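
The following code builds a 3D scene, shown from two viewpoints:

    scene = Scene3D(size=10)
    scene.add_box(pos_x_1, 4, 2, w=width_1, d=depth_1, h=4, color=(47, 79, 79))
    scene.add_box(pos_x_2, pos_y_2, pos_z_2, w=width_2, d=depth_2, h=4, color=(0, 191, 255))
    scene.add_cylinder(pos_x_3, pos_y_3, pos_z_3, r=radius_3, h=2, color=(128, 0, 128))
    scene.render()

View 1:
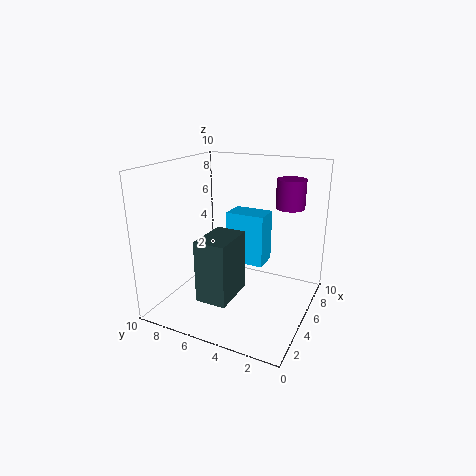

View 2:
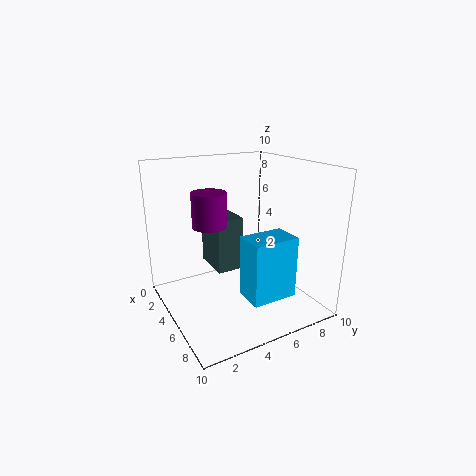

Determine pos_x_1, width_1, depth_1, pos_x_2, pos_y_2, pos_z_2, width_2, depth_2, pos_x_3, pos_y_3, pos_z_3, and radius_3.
pos_x_1 = 1, width_1 = 3, depth_1 = 2, pos_x_2 = 7, pos_y_2 = 4, pos_z_2 = 2, width_2 = 2, depth_2 = 3, pos_x_3 = 7, pos_y_3 = 2, pos_z_3 = 7, radius_3 = 1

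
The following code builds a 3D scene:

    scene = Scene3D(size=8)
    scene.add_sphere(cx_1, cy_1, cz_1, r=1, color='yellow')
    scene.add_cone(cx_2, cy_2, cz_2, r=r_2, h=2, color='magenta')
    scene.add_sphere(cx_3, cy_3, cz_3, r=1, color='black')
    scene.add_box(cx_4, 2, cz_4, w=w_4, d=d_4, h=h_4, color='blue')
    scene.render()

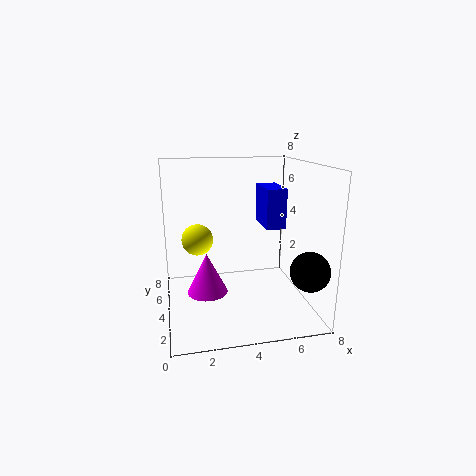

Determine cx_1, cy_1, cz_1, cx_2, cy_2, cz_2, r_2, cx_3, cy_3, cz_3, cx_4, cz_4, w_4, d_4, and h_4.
cx_1 = 2, cy_1 = 7, cz_1 = 3, cx_2 = 2, cy_2 = 2, cz_2 = 2, r_2 = 1, cx_3 = 7, cy_3 = 1, cz_3 = 3, cx_4 = 5, cz_4 = 5, w_4 = 1, d_4 = 2, h_4 = 2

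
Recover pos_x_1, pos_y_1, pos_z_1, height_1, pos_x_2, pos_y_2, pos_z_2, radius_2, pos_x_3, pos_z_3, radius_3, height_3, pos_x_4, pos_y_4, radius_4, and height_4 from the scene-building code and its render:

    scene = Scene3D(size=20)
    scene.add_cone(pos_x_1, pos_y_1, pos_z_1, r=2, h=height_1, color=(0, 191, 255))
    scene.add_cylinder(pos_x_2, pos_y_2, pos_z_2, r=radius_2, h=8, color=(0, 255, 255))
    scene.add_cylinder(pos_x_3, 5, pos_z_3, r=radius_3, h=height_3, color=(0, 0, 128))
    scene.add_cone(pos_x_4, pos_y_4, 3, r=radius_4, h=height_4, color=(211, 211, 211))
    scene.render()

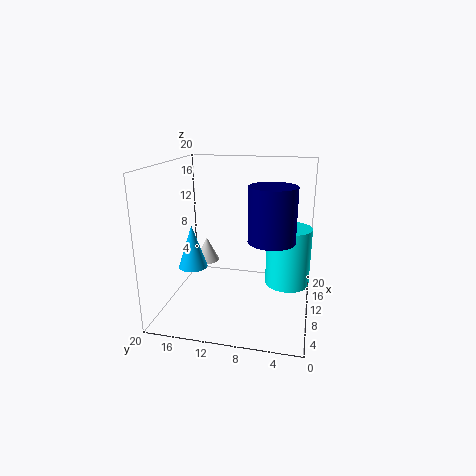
pos_x_1 = 8, pos_y_1 = 16, pos_z_1 = 6, height_1 = 6, pos_x_2 = 10, pos_y_2 = 3, pos_z_2 = 4, radius_2 = 3, pos_x_3 = 7, pos_z_3 = 11, radius_3 = 3, height_3 = 7, pos_x_4 = 17, pos_y_4 = 17, radius_4 = 2, height_4 = 4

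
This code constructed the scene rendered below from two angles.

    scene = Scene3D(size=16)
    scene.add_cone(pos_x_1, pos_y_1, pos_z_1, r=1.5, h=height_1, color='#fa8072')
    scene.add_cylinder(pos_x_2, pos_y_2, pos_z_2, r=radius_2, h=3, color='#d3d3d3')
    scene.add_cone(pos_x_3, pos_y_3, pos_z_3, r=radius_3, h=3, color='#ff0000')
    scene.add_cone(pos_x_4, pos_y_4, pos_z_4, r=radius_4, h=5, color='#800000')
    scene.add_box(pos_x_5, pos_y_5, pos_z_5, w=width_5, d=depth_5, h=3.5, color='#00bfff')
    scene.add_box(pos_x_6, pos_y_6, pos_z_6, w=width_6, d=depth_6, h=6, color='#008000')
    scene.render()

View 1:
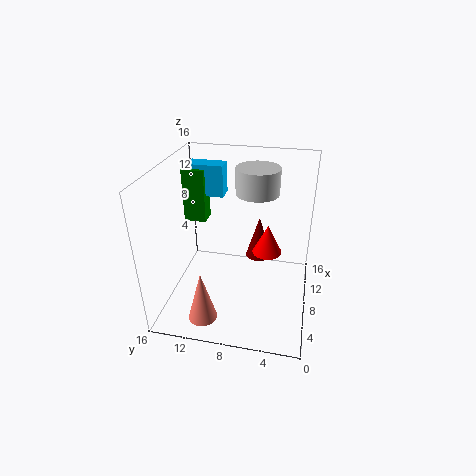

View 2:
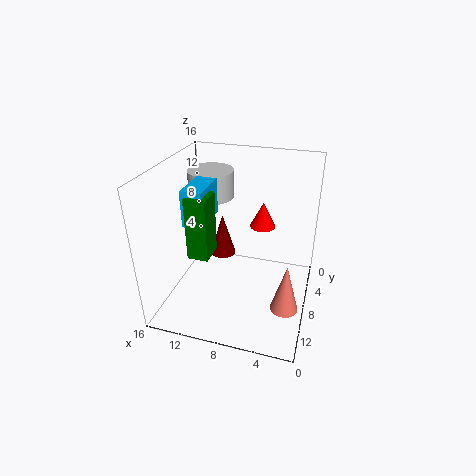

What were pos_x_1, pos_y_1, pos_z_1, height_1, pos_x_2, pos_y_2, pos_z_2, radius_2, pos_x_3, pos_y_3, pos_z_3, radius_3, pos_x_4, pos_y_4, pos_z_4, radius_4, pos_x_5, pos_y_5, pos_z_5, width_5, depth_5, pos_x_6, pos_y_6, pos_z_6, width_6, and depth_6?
pos_x_1 = 2, pos_y_1 = 10.5, pos_z_1 = 1.5, height_1 = 5.5, pos_x_2 = 11.5, pos_y_2 = 6.5, pos_z_2 = 12, radius_2 = 2.5, pos_x_3 = 6, pos_y_3 = 4.5, pos_z_3 = 8, radius_3 = 1.5, pos_x_4 = 10.5, pos_y_4 = 6, pos_z_4 = 4.5, radius_4 = 1.5, pos_x_5 = 9.5, pos_y_5 = 10, pos_z_5 = 12, width_5 = 2, depth_5 = 4, pos_x_6 = 9, pos_y_6 = 12, pos_z_6 = 9, width_6 = 2, depth_6 = 2.5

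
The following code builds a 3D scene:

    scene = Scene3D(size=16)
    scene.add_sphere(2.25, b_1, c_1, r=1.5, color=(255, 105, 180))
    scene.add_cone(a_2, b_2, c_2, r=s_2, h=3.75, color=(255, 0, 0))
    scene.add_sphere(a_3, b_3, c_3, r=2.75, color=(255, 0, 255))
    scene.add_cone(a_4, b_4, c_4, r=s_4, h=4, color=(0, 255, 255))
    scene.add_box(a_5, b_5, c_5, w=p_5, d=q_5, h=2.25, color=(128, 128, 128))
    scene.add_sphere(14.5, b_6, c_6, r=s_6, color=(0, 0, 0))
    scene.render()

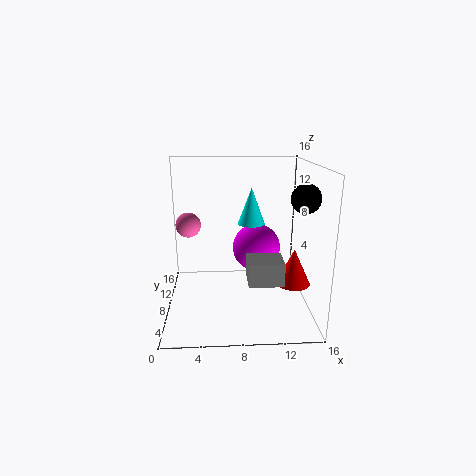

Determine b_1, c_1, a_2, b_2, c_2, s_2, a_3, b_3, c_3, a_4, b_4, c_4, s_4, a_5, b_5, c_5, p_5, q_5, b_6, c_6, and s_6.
b_1 = 11.5; c_1 = 8.5; a_2 = 13.5; b_2 = 4.25; c_2 = 4.25; s_2 = 1.75; a_3 = 10.25; b_3 = 9.5; c_3 = 6.25; a_4 = 9.5; b_4 = 8.5; c_4 = 9.5; s_4 = 1.5; a_5 = 8.5; b_5 = 0.25; c_5 = 6; p_5 = 3.25; q_5 = 2.75; b_6 = 5; c_6 = 13; s_6 = 1.5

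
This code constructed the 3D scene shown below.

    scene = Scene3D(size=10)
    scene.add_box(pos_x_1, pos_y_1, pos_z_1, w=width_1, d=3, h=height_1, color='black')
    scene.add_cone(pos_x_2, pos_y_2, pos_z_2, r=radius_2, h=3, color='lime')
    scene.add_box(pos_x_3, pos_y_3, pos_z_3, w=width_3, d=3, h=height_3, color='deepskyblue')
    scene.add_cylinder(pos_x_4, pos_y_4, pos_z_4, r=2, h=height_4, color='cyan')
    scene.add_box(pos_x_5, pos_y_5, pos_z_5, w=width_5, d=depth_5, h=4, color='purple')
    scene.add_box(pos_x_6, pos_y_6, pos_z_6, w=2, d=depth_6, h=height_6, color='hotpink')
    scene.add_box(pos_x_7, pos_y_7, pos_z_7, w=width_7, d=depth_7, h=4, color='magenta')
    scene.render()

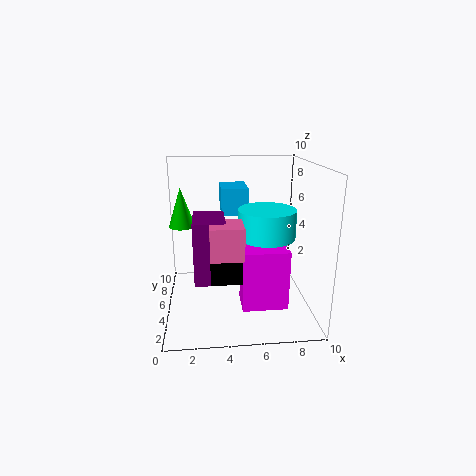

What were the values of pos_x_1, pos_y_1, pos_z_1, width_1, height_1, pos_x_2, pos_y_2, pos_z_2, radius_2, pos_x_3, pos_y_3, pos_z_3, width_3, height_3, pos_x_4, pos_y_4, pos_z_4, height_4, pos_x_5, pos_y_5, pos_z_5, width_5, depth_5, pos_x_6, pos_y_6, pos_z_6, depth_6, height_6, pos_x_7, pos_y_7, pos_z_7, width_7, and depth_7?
pos_x_1 = 3
pos_y_1 = 2
pos_z_1 = 3
width_1 = 2
height_1 = 3
pos_x_2 = 1
pos_y_2 = 8
pos_z_2 = 5
radius_2 = 1
pos_x_3 = 4
pos_y_3 = 7
pos_z_3 = 6
width_3 = 2
height_3 = 2
pos_x_4 = 7
pos_y_4 = 5
pos_z_4 = 5
height_4 = 2
pos_x_5 = 2
pos_y_5 = 2
pos_z_5 = 3
width_5 = 2
depth_5 = 3
pos_x_6 = 3
pos_y_6 = 1
pos_z_6 = 5
depth_6 = 2
height_6 = 2
pos_x_7 = 5
pos_y_7 = 2
pos_z_7 = 1
width_7 = 3
depth_7 = 2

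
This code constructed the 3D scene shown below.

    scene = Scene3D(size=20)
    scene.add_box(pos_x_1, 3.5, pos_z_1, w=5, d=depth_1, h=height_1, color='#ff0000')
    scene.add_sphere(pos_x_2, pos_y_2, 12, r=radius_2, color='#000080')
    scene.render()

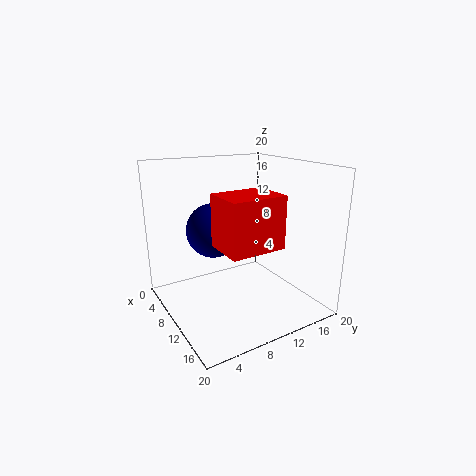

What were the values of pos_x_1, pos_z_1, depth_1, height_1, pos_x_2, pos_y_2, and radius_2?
pos_x_1 = 15; pos_z_1 = 12; depth_1 = 6.5; height_1 = 6; pos_x_2 = 10.5; pos_y_2 = 6; radius_2 = 3.5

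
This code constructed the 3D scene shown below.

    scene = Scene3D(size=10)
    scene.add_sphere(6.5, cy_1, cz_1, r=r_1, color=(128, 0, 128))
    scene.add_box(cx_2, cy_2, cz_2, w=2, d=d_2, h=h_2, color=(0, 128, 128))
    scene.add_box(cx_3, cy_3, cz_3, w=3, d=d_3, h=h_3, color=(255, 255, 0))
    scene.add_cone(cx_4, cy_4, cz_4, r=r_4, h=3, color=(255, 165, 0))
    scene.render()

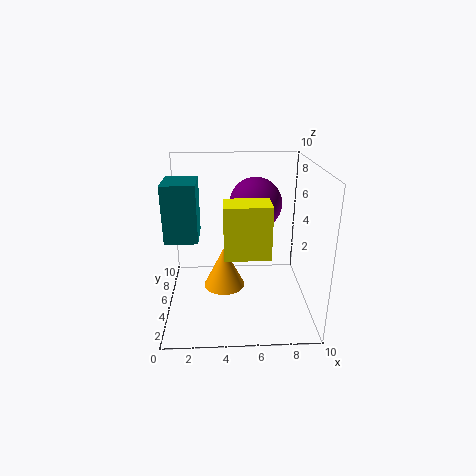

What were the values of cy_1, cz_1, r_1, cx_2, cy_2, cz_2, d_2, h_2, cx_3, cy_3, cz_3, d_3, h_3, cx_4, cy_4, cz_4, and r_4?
cy_1 = 8
cz_1 = 6.5
r_1 = 2
cx_2 = 0.5
cy_2 = 2
cz_2 = 6
d_2 = 2.5
h_2 = 3.5
cx_3 = 4
cy_3 = 2.5
cz_3 = 4.5
d_3 = 2
h_3 = 3.5
cx_4 = 4
cy_4 = 5.5
cz_4 = 1
r_4 = 1.5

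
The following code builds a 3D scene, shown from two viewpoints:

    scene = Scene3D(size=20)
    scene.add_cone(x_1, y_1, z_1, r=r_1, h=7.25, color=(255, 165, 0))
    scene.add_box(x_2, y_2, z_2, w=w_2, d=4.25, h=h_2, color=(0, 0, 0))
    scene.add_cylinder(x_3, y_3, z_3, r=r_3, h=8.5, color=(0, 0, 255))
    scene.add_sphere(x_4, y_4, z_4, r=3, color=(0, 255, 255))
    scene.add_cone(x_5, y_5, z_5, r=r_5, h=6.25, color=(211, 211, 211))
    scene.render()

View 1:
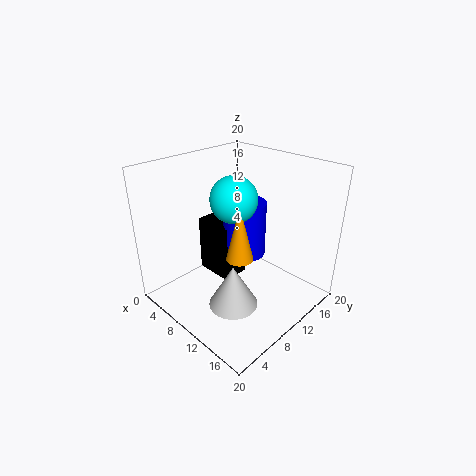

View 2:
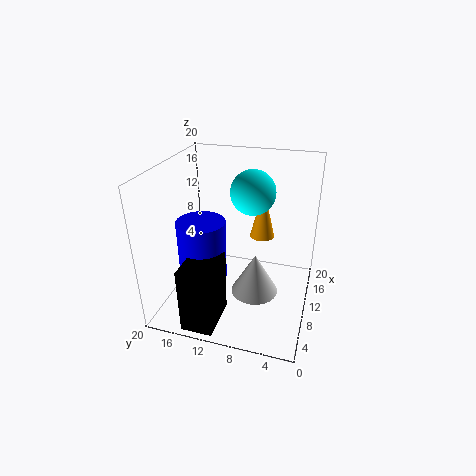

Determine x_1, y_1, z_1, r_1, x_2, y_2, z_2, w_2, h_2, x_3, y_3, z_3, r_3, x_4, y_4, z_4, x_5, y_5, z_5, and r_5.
x_1 = 13, y_1 = 7.25, z_1 = 9.25, r_1 = 1.75, x_2 = 0.5, y_2 = 10.75, z_2 = 0.5, w_2 = 6.25, h_2 = 9, x_3 = 7.25, y_3 = 14.25, z_3 = 4.75, r_3 = 3.25, x_4 = 11, y_4 = 8.25, z_4 = 16.5, x_5 = 11.25, y_5 = 7.75, z_5 = 0.5, r_5 = 3.5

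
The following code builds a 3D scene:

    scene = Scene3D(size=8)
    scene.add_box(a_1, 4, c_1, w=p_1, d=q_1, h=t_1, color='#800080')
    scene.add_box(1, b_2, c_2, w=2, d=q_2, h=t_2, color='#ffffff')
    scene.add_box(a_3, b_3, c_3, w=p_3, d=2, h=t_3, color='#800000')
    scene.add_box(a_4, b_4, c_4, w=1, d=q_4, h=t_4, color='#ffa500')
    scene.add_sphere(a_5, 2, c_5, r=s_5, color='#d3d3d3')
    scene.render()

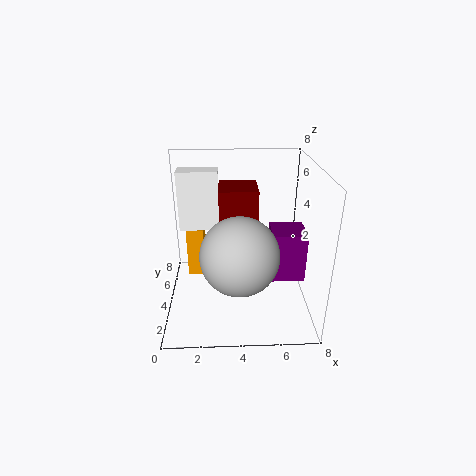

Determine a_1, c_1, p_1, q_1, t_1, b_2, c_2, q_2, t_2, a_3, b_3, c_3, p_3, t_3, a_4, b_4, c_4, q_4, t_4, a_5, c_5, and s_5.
a_1 = 6, c_1 = 1, p_1 = 2, q_1 = 2, t_1 = 3, b_2 = 3, c_2 = 5, q_2 = 1, t_2 = 3, a_3 = 3, b_3 = 3, c_3 = 4, p_3 = 2, t_3 = 3, a_4 = 1, b_4 = 5, c_4 = 1, q_4 = 2, t_4 = 3, a_5 = 4, c_5 = 4, s_5 = 2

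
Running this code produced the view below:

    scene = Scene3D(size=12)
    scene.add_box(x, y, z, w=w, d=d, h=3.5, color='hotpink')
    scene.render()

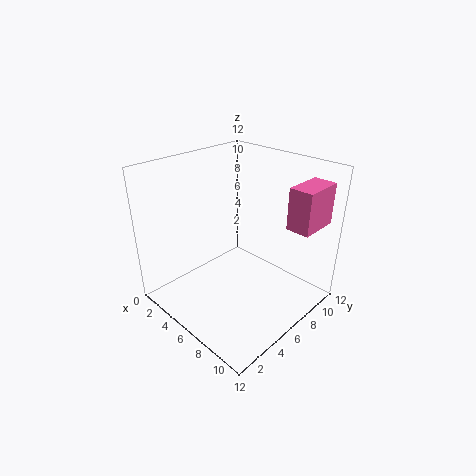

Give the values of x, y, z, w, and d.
x = 9, y = 8.5, z = 7, w = 2, d = 3.5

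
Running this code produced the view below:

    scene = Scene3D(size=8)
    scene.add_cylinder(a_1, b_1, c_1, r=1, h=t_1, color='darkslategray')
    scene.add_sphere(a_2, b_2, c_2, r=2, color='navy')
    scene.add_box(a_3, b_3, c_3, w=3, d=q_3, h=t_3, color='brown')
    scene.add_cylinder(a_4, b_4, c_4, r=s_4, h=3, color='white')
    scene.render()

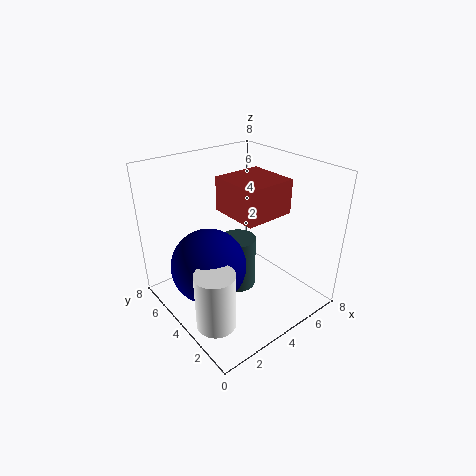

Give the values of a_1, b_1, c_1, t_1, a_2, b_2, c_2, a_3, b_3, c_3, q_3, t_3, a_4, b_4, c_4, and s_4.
a_1 = 4
b_1 = 4
c_1 = 1
t_1 = 3
a_2 = 2
b_2 = 4
c_2 = 3
a_3 = 4
b_3 = 3
c_3 = 5
q_3 = 3
t_3 = 2
a_4 = 1
b_4 = 2
c_4 = 1
s_4 = 1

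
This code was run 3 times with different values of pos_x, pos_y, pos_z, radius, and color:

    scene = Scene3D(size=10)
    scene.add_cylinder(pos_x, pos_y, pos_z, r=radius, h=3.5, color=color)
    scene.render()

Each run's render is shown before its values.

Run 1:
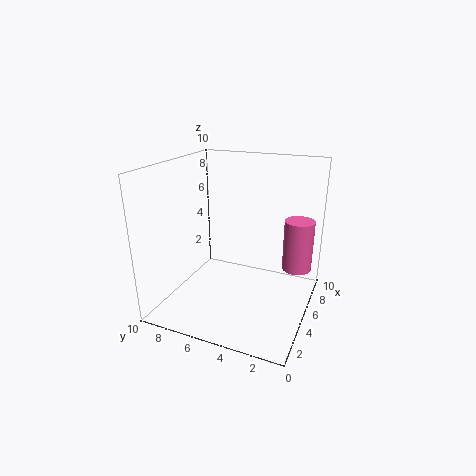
pos_x = 6, pos_y = 1, pos_z = 3, radius = 1, color = 'hotpink'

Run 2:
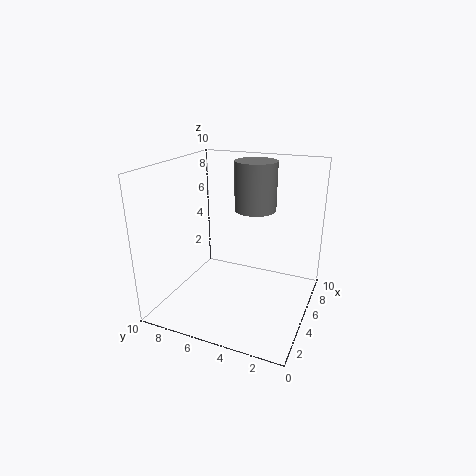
pos_x = 7, pos_y = 4.5, pos_z = 6.5, radius = 1.5, color = 'gray'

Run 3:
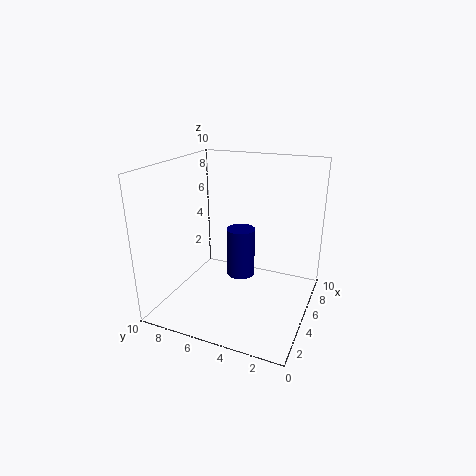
pos_x = 5.5, pos_y = 5, pos_z = 2, radius = 1, color = 'navy'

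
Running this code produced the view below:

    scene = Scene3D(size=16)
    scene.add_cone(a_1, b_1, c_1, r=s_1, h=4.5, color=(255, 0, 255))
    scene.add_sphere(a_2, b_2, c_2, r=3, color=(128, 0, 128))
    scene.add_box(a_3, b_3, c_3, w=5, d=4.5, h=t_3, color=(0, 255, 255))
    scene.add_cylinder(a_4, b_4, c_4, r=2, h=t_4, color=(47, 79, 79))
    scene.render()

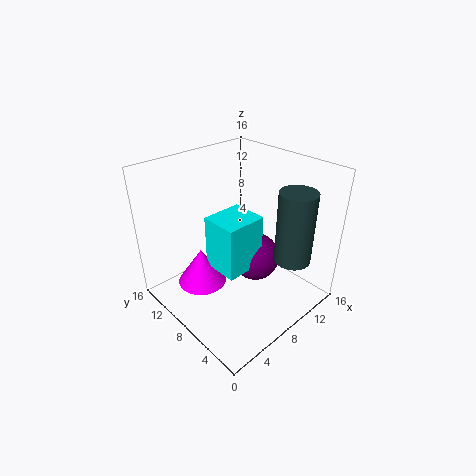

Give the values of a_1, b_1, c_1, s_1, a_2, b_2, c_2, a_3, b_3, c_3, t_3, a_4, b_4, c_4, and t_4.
a_1 = 6; b_1 = 12.5; c_1 = 0.5; s_1 = 3; a_2 = 12; b_2 = 9; c_2 = 3; a_3 = 6.5; b_3 = 7.5; c_3 = 3; t_3 = 6.5; a_4 = 11.5; b_4 = 3; c_4 = 6; t_4 = 8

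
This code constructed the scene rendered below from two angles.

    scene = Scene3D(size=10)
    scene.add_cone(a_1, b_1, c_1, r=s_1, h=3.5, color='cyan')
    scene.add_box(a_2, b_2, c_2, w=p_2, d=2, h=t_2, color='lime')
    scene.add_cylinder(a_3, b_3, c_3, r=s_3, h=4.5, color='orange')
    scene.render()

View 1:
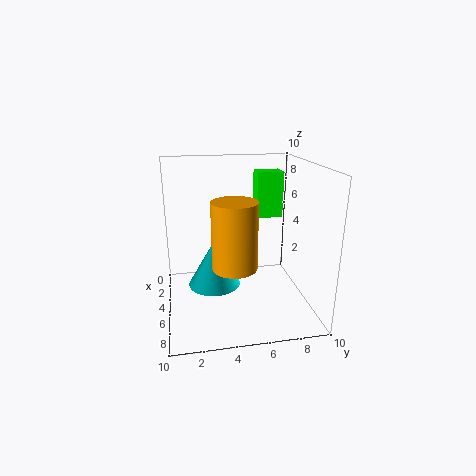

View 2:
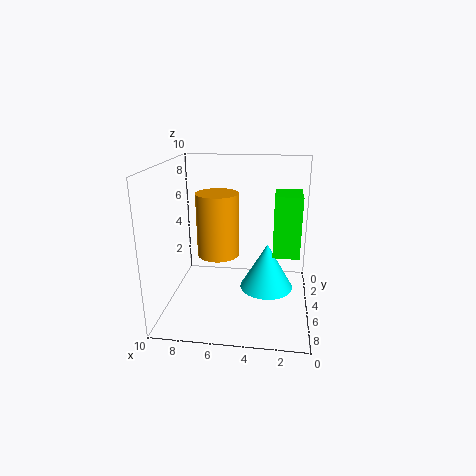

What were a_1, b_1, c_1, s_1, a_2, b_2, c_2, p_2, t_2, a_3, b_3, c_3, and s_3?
a_1 = 3; b_1 = 3.5; c_1 = 0.5; s_1 = 2; a_2 = 1; b_2 = 7; c_2 = 5.5; p_2 = 1.5; t_2 = 3.5; a_3 = 6.5; b_3 = 4.5; c_3 = 3.5; s_3 = 1.5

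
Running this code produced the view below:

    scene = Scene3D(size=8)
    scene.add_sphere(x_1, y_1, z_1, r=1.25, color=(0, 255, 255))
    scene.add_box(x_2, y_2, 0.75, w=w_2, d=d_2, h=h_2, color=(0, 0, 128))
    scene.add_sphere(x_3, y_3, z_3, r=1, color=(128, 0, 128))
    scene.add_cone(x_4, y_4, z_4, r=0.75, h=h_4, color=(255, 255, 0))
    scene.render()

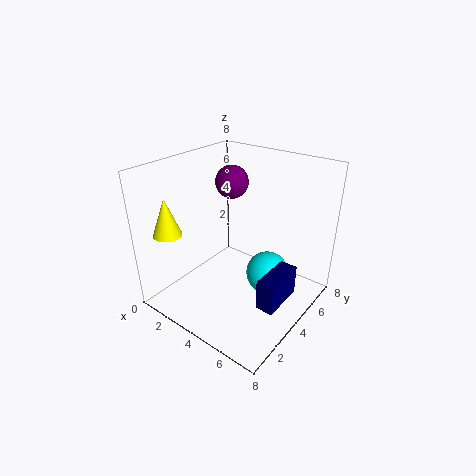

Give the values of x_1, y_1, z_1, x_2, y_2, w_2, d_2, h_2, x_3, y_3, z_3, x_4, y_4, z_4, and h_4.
x_1 = 5.25, y_1 = 5.25, z_1 = 1.5, x_2 = 6, y_2 = 3, w_2 = 1, d_2 = 2.5, h_2 = 1.75, x_3 = 2, y_3 = 6, z_3 = 6.25, x_4 = 1.75, y_4 = 1, z_4 = 4.75, h_4 = 2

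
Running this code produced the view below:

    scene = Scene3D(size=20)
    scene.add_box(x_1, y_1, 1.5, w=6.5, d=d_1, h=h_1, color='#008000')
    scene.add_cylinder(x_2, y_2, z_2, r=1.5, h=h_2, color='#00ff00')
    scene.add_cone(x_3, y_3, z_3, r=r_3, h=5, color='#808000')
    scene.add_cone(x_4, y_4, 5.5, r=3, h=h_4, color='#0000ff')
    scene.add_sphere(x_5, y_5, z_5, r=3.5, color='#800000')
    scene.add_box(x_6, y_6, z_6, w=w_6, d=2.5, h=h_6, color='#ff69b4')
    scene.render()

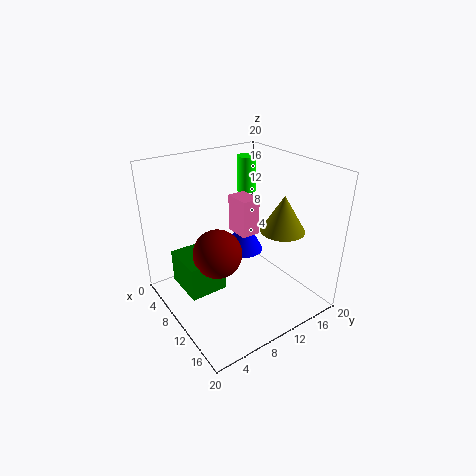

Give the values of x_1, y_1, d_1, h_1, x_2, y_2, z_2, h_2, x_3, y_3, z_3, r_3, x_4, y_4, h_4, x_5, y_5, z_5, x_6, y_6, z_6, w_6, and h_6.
x_1 = 2.5
y_1 = 3
d_1 = 5.5
h_1 = 5
x_2 = 3
y_2 = 16.5
z_2 = 13.5
h_2 = 5.5
x_3 = 14
y_3 = 14.5
z_3 = 11.5
r_3 = 3
x_4 = 6.5
y_4 = 13.5
h_4 = 5.5
x_5 = 8.5
y_5 = 7.5
z_5 = 7.5
x_6 = 8.5
y_6 = 9.5
z_6 = 11
w_6 = 3.5
h_6 = 5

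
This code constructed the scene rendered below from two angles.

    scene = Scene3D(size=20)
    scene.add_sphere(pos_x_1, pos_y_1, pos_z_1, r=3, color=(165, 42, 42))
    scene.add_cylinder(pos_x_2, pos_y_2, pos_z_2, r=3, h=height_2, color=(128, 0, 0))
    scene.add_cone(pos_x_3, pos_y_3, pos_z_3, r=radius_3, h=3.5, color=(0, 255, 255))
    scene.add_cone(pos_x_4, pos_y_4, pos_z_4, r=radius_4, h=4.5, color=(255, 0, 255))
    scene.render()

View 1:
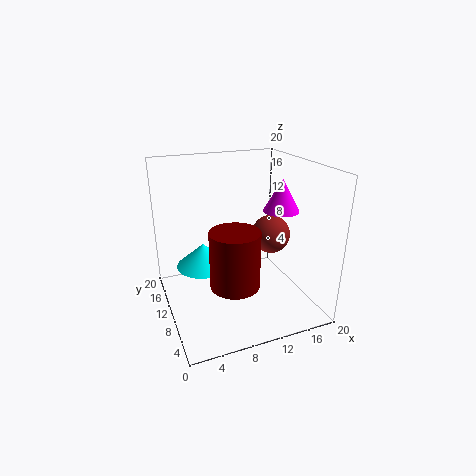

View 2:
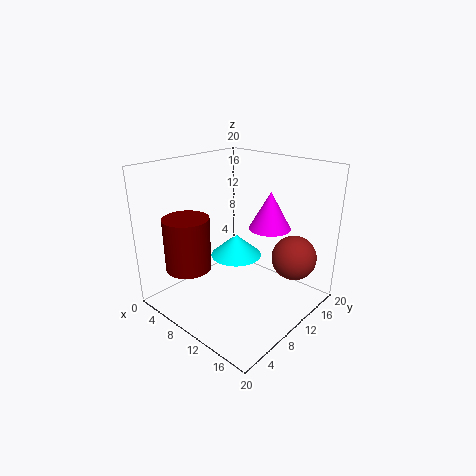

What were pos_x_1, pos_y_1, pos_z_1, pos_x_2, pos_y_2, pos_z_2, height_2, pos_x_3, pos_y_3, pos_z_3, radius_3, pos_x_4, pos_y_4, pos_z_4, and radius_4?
pos_x_1 = 17, pos_y_1 = 13.5, pos_z_1 = 8, pos_x_2 = 7, pos_y_2 = 3.5, pos_z_2 = 7, height_2 = 7, pos_x_3 = 6, pos_y_3 = 14, pos_z_3 = 4.5, radius_3 = 4, pos_x_4 = 16, pos_y_4 = 9, pos_z_4 = 13.5, radius_4 = 2.5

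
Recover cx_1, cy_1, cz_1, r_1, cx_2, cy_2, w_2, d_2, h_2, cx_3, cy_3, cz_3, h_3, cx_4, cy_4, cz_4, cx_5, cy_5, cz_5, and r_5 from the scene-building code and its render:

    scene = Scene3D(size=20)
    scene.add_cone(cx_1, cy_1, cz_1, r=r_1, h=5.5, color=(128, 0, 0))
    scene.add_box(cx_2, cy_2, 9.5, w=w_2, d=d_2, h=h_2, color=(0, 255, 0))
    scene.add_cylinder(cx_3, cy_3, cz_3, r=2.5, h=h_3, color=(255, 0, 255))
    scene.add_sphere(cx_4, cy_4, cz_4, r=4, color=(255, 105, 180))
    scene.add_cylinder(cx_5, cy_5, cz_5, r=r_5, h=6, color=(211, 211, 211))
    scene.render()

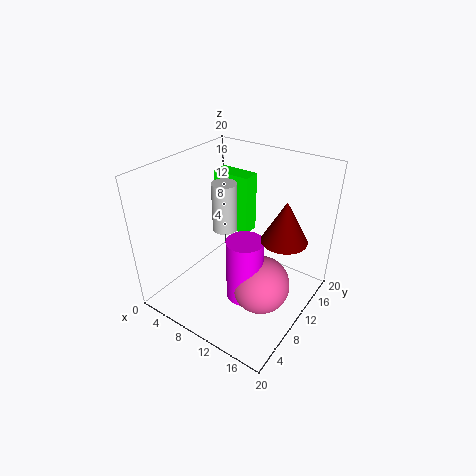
cx_1 = 16.5, cy_1 = 11, cz_1 = 11.5, r_1 = 3, cx_2 = 4.5, cy_2 = 12, w_2 = 5.5, d_2 = 2.5, h_2 = 8.5, cx_3 = 12.5, cy_3 = 8, cz_3 = 2.5, h_3 = 9, cx_4 = 14.5, cy_4 = 9, cz_4 = 4.5, cx_5 = 10.5, cy_5 = 6.5, cz_5 = 13.5, r_5 = 1.5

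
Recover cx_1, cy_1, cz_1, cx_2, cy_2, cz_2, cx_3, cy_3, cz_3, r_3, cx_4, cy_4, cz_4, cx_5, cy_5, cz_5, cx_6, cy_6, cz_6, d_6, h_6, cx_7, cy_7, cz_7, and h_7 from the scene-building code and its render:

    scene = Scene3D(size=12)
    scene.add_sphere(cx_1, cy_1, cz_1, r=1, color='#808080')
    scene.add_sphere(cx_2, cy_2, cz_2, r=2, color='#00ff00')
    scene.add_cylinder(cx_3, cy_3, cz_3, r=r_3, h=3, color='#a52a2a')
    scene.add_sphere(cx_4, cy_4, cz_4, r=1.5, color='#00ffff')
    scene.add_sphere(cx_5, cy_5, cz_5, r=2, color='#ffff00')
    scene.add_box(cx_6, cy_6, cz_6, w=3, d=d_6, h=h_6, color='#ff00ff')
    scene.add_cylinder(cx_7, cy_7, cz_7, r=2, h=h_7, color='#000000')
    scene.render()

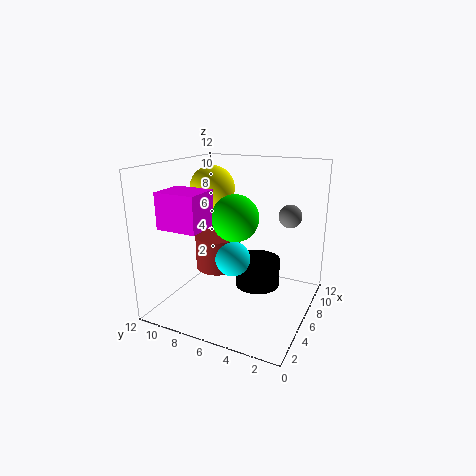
cx_1 = 9, cy_1 = 2.5, cz_1 = 7.5, cx_2 = 6.5, cy_2 = 6.5, cz_2 = 7.5, cx_3 = 7, cy_3 = 8.5, cz_3 = 2.5, r_3 = 2, cx_4 = 6, cy_4 = 6.5, cz_4 = 4, cx_5 = 8, cy_5 = 9.5, cz_5 = 9.5, cx_6 = 2.5, cy_6 = 8, cz_6 = 7, d_6 = 3.5, h_6 = 3, cx_7 = 8, cy_7 = 5, cz_7 = 1, h_7 = 2.5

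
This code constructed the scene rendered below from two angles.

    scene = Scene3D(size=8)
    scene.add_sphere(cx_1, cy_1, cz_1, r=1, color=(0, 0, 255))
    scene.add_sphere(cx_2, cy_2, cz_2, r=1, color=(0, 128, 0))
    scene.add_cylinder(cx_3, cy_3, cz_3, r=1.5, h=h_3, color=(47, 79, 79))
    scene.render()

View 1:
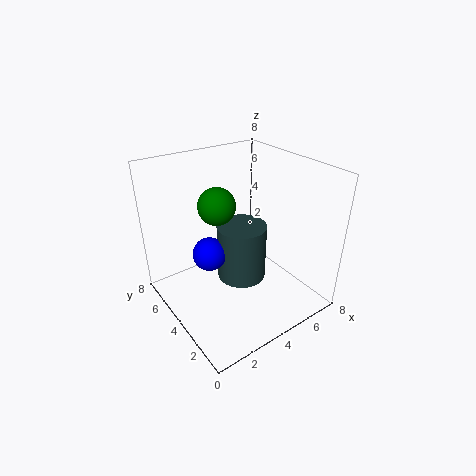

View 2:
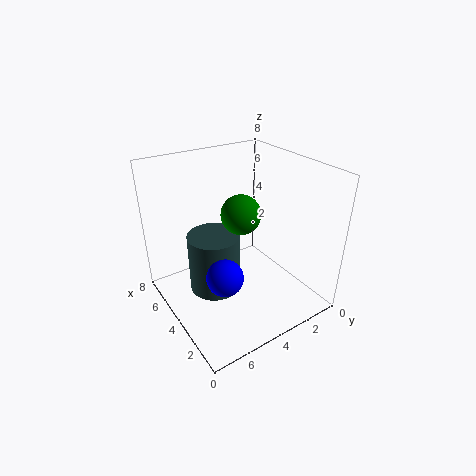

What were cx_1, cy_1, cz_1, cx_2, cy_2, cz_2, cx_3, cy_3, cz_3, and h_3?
cx_1 = 3
cy_1 = 5.5
cz_1 = 2.5
cx_2 = 3
cy_2 = 4.5
cz_2 = 6
cx_3 = 5
cy_3 = 5
cz_3 = 0.5
h_3 = 3.5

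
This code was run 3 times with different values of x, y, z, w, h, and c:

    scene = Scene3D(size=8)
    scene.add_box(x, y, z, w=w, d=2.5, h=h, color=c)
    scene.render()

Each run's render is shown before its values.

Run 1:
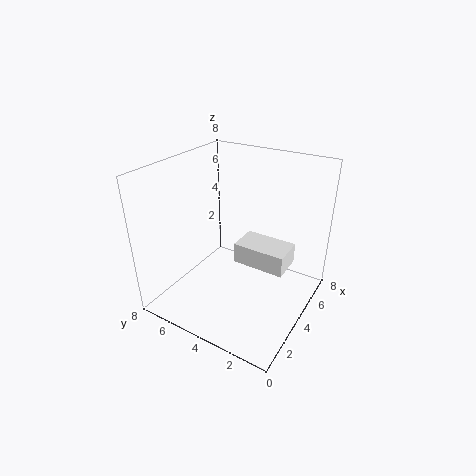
x = 2, y = 0.5, z = 4, w = 1.5, h = 1, c = 'white'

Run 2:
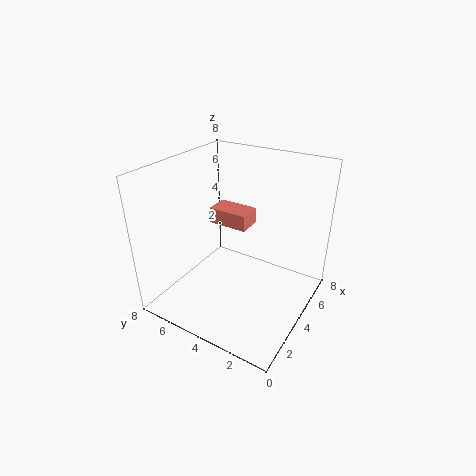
x = 5.5, y = 4.5, z = 3.5, w = 1.5, h = 1, c = 'salmon'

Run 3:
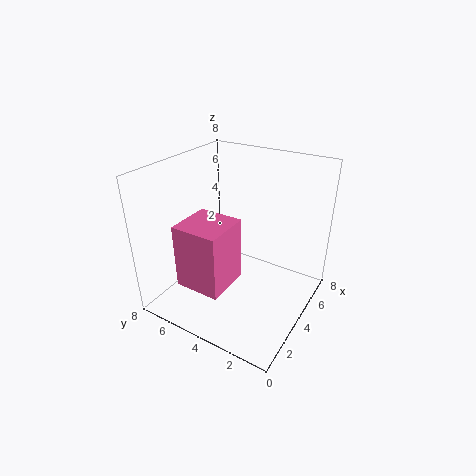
x = 1, y = 3.5, z = 2, w = 2.5, h = 3.5, c = 'hotpink'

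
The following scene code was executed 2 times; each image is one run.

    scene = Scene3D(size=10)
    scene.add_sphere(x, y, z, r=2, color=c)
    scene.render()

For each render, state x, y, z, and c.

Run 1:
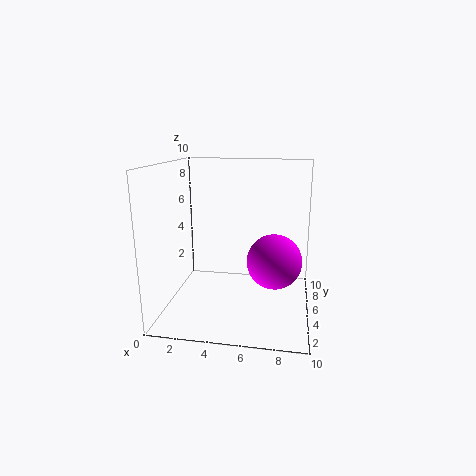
x = 7.5; y = 6; z = 3; c = 'magenta'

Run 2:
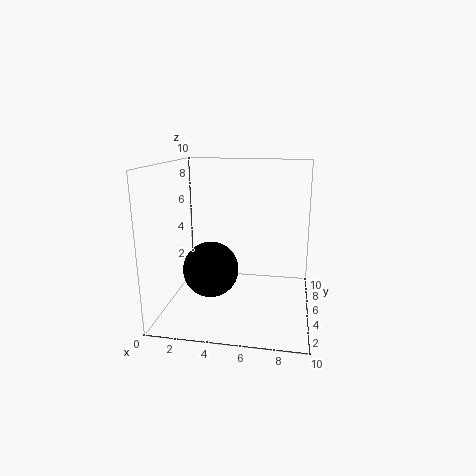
x = 3; y = 5; z = 2.5; c = 'black'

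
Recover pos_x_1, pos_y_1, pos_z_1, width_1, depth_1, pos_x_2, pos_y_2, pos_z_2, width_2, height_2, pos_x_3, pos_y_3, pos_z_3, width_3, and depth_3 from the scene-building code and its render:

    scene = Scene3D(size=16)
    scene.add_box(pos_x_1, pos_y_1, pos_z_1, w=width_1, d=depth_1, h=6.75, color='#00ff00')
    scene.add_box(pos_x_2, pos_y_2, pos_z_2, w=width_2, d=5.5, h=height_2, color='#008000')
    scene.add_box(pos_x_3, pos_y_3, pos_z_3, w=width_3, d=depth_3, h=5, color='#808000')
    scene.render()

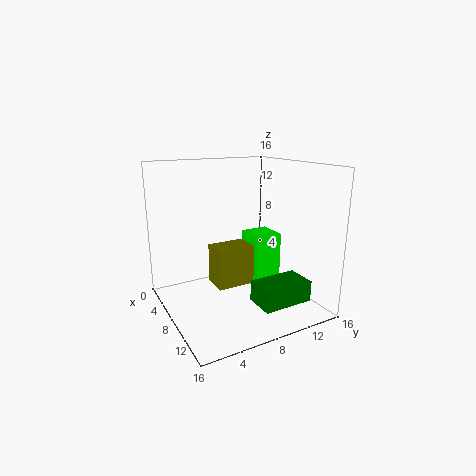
pos_x_1 = 2.75; pos_y_1 = 11.5; pos_z_1 = 0.25; width_1 = 3.75; depth_1 = 3.5; pos_x_2 = 11.25; pos_y_2 = 7.75; pos_z_2 = 2; width_2 = 3.25; height_2 = 2.25; pos_x_3 = 2.5; pos_y_3 = 6.75; pos_z_3 = 0.75; width_3 = 3.25; depth_3 = 5.5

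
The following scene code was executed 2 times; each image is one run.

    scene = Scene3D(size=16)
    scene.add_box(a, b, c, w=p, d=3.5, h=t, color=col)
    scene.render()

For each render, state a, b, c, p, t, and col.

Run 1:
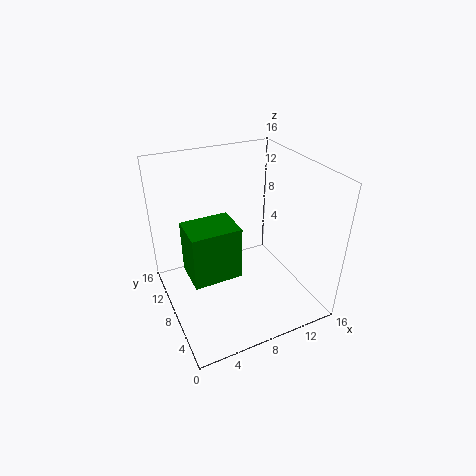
a = 1; b = 2; c = 8; p = 4.5; t = 5; col = 'green'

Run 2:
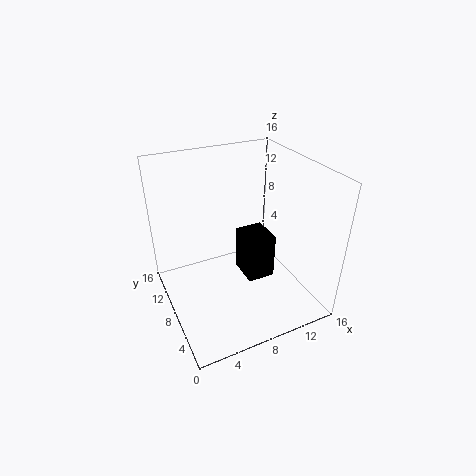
a = 8; b = 5; c = 4; p = 3; t = 5; col = 'black'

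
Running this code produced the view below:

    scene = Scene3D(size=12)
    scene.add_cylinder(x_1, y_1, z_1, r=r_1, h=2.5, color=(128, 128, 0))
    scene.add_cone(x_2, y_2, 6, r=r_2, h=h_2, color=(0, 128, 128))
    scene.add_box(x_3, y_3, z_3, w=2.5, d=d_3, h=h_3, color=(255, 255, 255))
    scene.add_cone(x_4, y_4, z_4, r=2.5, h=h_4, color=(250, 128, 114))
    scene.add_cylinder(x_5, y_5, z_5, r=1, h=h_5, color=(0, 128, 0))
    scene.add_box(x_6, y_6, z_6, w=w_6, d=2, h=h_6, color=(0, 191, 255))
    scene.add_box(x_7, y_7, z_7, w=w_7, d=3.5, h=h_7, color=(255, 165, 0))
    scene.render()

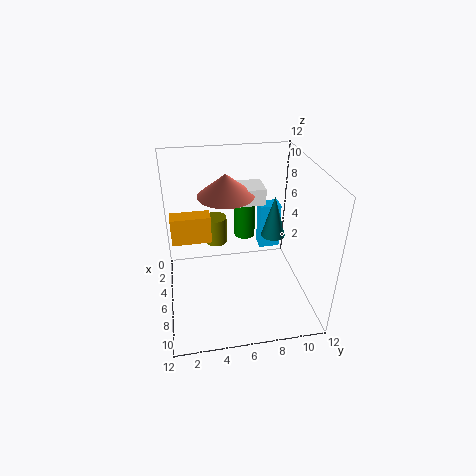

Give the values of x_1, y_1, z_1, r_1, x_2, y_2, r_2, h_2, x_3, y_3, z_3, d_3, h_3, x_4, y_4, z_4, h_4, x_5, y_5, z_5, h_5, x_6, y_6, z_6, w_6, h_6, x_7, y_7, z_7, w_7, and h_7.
x_1 = 3; y_1 = 4.5; z_1 = 4; r_1 = 1; x_2 = 6; y_2 = 9; r_2 = 1; h_2 = 3.5; x_3 = 1; y_3 = 5; z_3 = 7.5; d_3 = 4; h_3 = 1.5; x_4 = 3; y_4 = 5.5; z_4 = 8.5; h_4 = 2; x_5 = 1.5; y_5 = 7.5; z_5 = 3.5; h_5 = 3.5; x_6 = 0.5; y_6 = 9; z_6 = 2; w_6 = 1.5; h_6 = 4.5; x_7 = 2.5; y_7 = 0.5; z_7 = 4.5; w_7 = 1.5; h_7 = 2.5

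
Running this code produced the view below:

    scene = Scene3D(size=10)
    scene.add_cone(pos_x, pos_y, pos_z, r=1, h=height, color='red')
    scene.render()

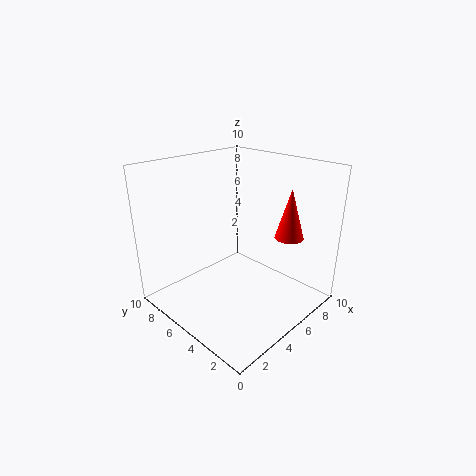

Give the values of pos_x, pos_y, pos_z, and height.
pos_x = 7.5, pos_y = 2.5, pos_z = 5, height = 3.5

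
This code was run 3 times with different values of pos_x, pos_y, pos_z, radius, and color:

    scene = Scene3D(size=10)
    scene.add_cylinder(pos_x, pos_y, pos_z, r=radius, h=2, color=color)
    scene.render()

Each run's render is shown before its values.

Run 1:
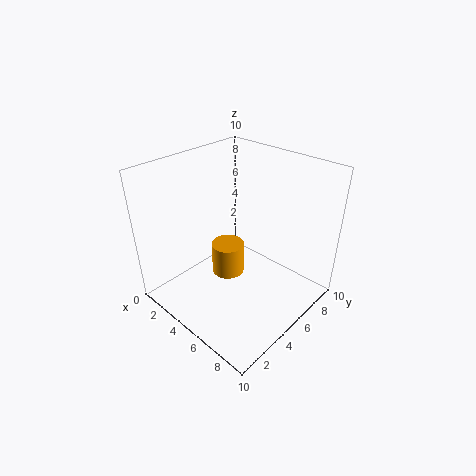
pos_x = 6
pos_y = 3
pos_z = 4
radius = 1
color = 'orange'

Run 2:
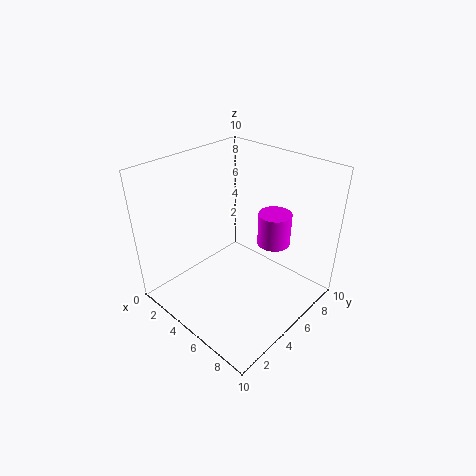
pos_x = 8
pos_y = 5
pos_z = 6
radius = 1
color = 'magenta'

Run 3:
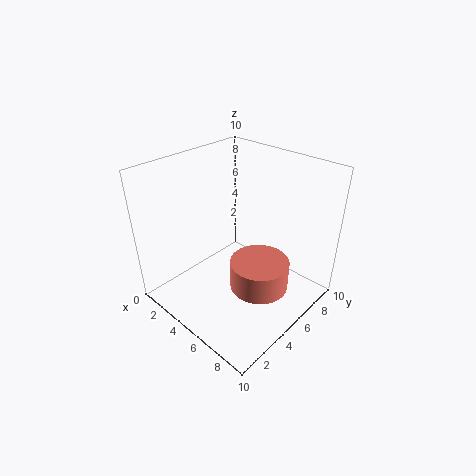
pos_x = 7
pos_y = 5
pos_z = 2
radius = 2
color = 'salmon'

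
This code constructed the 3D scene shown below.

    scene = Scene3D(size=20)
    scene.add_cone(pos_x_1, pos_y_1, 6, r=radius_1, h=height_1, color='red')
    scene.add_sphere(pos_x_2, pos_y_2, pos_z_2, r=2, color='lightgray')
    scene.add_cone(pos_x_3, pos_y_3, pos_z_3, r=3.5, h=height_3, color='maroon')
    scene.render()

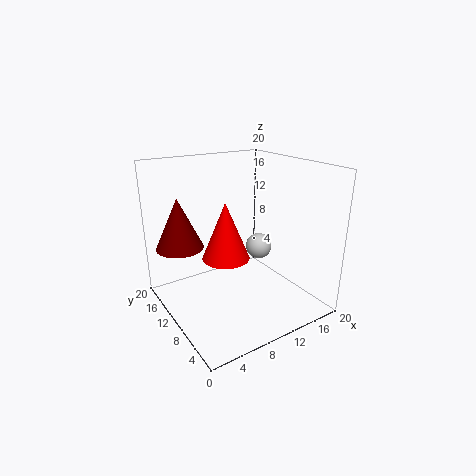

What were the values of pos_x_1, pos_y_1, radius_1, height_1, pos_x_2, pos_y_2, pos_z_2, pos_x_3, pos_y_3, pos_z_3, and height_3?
pos_x_1 = 9.5, pos_y_1 = 12.5, radius_1 = 3.5, height_1 = 8.5, pos_x_2 = 15.5, pos_y_2 = 12.5, pos_z_2 = 6.5, pos_x_3 = 4, pos_y_3 = 16.5, pos_z_3 = 7.5, height_3 = 7.5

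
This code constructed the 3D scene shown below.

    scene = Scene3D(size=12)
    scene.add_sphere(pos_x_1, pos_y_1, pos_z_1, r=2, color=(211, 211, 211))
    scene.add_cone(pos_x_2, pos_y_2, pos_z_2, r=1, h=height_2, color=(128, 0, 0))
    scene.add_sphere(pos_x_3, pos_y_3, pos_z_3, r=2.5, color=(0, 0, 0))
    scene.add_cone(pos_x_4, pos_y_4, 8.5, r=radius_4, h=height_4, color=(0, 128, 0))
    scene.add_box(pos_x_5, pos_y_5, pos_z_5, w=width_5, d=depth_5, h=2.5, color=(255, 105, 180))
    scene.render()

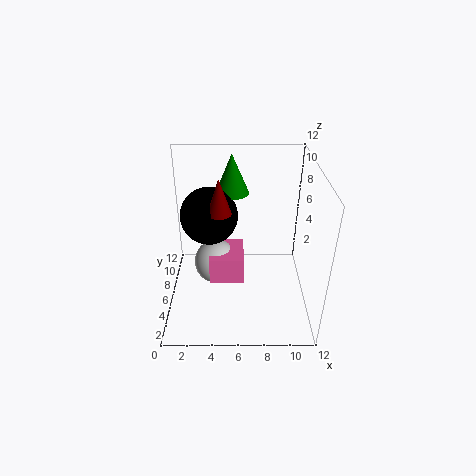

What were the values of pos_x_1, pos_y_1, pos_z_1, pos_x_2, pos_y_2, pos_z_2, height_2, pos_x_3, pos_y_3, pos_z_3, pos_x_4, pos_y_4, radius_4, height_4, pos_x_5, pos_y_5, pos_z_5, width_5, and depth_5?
pos_x_1 = 4; pos_y_1 = 7.5; pos_z_1 = 2.5; pos_x_2 = 4.5; pos_y_2 = 6.5; pos_z_2 = 8; height_2 = 3; pos_x_3 = 3.5; pos_y_3 = 8; pos_z_3 = 7; pos_x_4 = 5.5; pos_y_4 = 9.5; radius_4 = 1.5; height_4 = 3.5; pos_x_5 = 3.5; pos_y_5 = 5.5; pos_z_5 = 1.5; width_5 = 3; depth_5 = 3.5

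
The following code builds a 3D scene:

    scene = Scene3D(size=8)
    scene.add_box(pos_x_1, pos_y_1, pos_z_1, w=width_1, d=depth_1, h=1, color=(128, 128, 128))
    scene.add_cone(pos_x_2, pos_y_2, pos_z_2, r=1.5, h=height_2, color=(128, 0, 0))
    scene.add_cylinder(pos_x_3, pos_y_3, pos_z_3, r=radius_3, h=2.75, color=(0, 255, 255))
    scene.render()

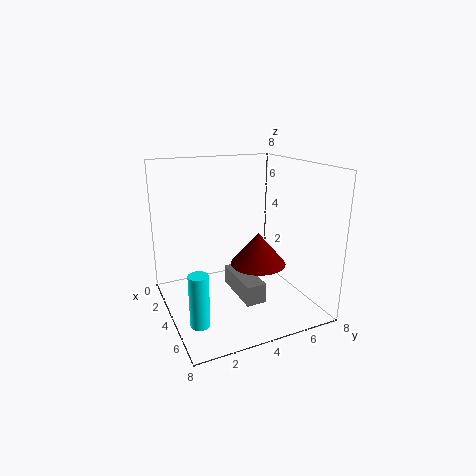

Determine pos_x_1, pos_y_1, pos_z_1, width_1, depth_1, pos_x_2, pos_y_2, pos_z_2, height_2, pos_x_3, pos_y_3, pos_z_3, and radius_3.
pos_x_1 = 4.5
pos_y_1 = 3
pos_z_1 = 1.75
width_1 = 2.75
depth_1 = 1
pos_x_2 = 5
pos_y_2 = 4.75
pos_z_2 = 2.75
height_2 = 1.75
pos_x_3 = 6
pos_y_3 = 1
pos_z_3 = 0.5
radius_3 = 0.5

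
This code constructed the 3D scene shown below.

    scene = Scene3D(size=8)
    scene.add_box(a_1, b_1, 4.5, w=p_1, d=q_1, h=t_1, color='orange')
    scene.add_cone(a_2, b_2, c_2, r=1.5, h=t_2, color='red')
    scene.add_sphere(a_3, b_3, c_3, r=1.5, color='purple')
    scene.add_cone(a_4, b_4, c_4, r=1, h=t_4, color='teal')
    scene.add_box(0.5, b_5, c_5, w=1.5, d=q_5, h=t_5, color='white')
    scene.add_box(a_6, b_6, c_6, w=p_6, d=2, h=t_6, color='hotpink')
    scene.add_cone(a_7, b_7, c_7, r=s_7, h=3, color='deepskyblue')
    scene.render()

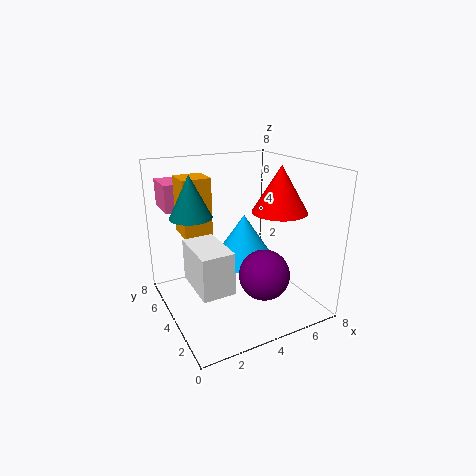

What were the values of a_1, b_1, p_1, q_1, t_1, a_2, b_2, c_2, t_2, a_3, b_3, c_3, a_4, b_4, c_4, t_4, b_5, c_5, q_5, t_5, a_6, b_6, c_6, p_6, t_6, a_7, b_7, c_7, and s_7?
a_1 = 1; b_1 = 4; p_1 = 1.5; q_1 = 1.5; t_1 = 3; a_2 = 6; b_2 = 3; c_2 = 5.5; t_2 = 2.5; a_3 = 5.5; b_3 = 3.5; c_3 = 1.5; a_4 = 1; b_4 = 3; c_4 = 6; t_4 = 2; b_5 = 0.5; c_5 = 3; q_5 = 2.5; t_5 = 2; a_6 = 0.5; b_6 = 5.5; c_6 = 5.5; p_6 = 1; t_6 = 1.5; a_7 = 5.5; b_7 = 6; c_7 = 1.5; s_7 = 2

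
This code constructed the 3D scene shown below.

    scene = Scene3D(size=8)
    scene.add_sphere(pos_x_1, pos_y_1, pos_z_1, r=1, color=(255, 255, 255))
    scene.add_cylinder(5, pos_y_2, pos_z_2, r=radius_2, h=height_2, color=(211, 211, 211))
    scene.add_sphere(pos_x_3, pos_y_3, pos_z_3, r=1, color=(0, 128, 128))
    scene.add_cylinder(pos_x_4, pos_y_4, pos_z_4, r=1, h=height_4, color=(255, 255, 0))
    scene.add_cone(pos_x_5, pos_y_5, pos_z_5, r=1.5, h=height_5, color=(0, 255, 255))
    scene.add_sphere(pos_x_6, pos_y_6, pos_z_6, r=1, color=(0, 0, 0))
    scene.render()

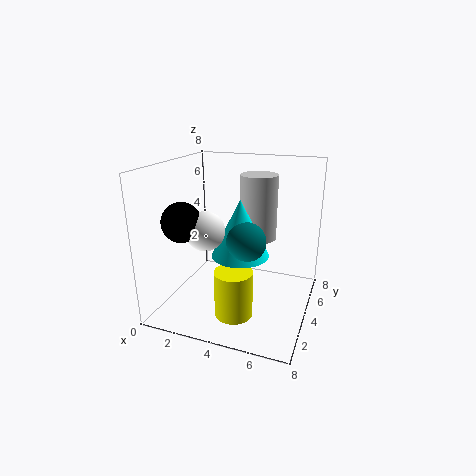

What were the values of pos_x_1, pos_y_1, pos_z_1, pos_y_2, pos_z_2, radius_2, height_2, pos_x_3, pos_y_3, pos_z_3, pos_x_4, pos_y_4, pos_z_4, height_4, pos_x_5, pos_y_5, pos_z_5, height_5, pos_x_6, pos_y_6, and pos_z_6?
pos_x_1 = 3
pos_y_1 = 2
pos_z_1 = 5
pos_y_2 = 4.5
pos_z_2 = 4
radius_2 = 1
height_2 = 3.5
pos_x_3 = 5
pos_y_3 = 2.5
pos_z_3 = 4.5
pos_x_4 = 4.5
pos_y_4 = 2
pos_z_4 = 0.5
height_4 = 2.5
pos_x_5 = 4.5
pos_y_5 = 3
pos_z_5 = 3.5
height_5 = 3
pos_x_6 = 2
pos_y_6 = 1.5
pos_z_6 = 5.5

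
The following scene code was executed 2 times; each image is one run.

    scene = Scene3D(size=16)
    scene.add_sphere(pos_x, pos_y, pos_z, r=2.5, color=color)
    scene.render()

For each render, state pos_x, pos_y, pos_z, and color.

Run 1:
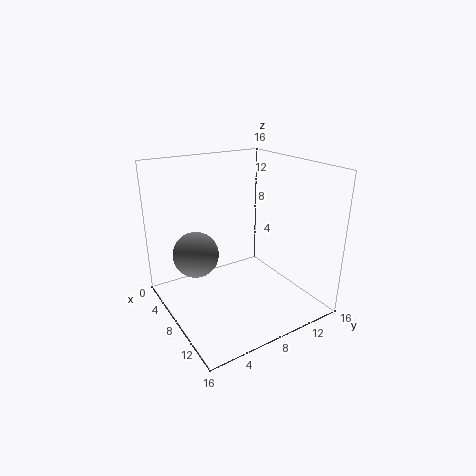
pos_x = 6.5; pos_y = 3.5; pos_z = 6.5; color = 'gray'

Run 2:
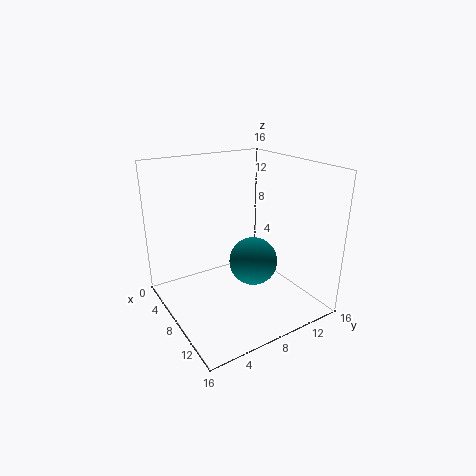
pos_x = 11; pos_y = 8; pos_z = 6.5; color = 'teal'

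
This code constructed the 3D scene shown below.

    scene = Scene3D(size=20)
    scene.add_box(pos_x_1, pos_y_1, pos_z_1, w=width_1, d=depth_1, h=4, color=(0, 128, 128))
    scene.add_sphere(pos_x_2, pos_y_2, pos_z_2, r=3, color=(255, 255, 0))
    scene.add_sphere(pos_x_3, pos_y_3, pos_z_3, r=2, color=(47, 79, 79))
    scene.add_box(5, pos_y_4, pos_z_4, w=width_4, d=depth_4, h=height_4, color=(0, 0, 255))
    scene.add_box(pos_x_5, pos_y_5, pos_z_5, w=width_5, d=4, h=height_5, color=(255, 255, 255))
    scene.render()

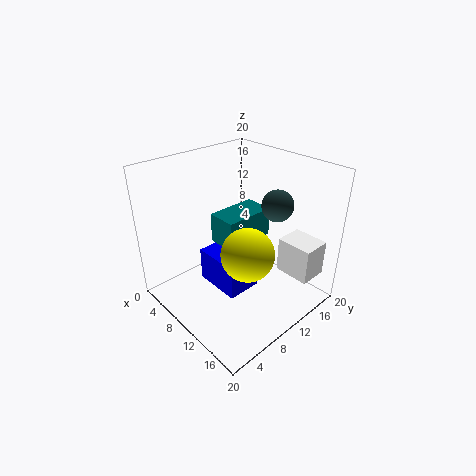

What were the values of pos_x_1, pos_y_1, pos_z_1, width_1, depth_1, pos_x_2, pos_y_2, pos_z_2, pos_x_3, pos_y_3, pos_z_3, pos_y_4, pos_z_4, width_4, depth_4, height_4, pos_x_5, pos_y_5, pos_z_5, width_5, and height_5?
pos_x_1 = 8, pos_y_1 = 7, pos_z_1 = 10, width_1 = 4, depth_1 = 7, pos_x_2 = 17, pos_y_2 = 5, pos_z_2 = 13, pos_x_3 = 15, pos_y_3 = 12, pos_z_3 = 16, pos_y_4 = 7, pos_z_4 = 2, width_4 = 7, depth_4 = 5, height_4 = 5, pos_x_5 = 14, pos_y_5 = 14, pos_z_5 = 5, width_5 = 5, height_5 = 5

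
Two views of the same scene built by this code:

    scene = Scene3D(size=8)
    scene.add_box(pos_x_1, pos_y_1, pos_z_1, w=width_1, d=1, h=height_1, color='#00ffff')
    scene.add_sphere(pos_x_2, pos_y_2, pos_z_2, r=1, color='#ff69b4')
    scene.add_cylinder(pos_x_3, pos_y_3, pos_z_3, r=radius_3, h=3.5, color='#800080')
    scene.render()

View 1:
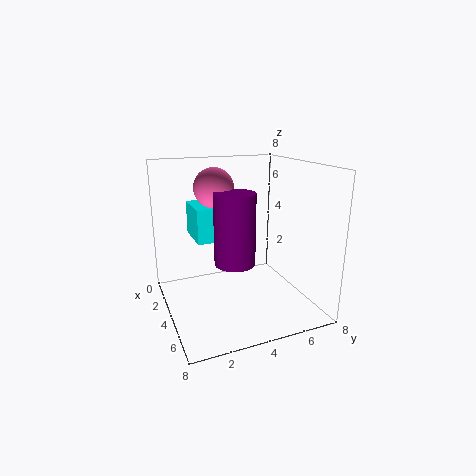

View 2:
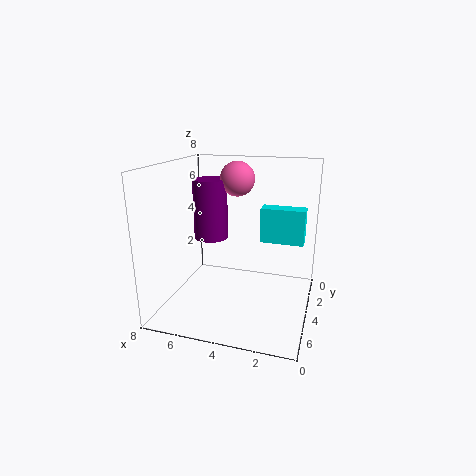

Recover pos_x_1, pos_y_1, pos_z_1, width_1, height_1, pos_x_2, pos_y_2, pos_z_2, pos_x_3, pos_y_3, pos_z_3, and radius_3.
pos_x_1 = 0.5
pos_y_1 = 2
pos_z_1 = 3.5
width_1 = 2.5
height_1 = 2
pos_x_2 = 4.5
pos_y_2 = 2.5
pos_z_2 = 7
pos_x_3 = 6
pos_y_3 = 3
pos_z_3 = 3.5
radius_3 = 1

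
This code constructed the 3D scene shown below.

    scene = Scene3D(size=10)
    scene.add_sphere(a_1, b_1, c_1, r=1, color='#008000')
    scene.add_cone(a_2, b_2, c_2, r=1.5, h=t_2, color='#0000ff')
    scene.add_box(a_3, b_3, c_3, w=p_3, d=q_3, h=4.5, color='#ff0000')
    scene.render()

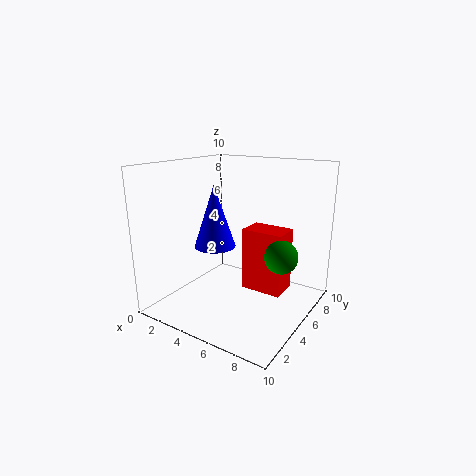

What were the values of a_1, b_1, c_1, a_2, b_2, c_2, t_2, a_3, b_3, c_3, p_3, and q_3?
a_1 = 9; b_1 = 3.5; c_1 = 5; a_2 = 3; b_2 = 5; c_2 = 4; t_2 = 4.5; a_3 = 5; b_3 = 5.5; c_3 = 1; p_3 = 3; q_3 = 2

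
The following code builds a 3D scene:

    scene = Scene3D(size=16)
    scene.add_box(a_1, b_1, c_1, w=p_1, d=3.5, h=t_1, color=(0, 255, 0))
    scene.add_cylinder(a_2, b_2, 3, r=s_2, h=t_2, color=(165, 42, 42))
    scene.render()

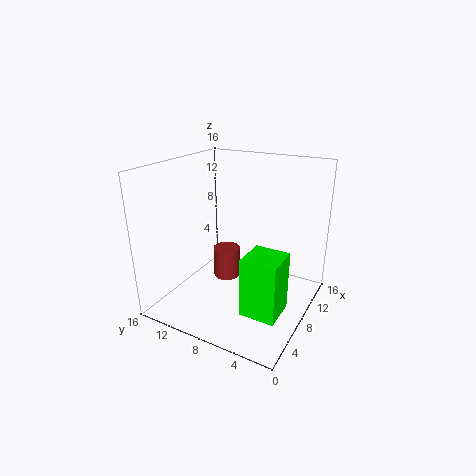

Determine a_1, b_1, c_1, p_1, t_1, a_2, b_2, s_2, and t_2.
a_1 = 2
b_1 = 1
c_1 = 3
p_1 = 3.5
t_1 = 6
a_2 = 8
b_2 = 9.5
s_2 = 1.5
t_2 = 3.5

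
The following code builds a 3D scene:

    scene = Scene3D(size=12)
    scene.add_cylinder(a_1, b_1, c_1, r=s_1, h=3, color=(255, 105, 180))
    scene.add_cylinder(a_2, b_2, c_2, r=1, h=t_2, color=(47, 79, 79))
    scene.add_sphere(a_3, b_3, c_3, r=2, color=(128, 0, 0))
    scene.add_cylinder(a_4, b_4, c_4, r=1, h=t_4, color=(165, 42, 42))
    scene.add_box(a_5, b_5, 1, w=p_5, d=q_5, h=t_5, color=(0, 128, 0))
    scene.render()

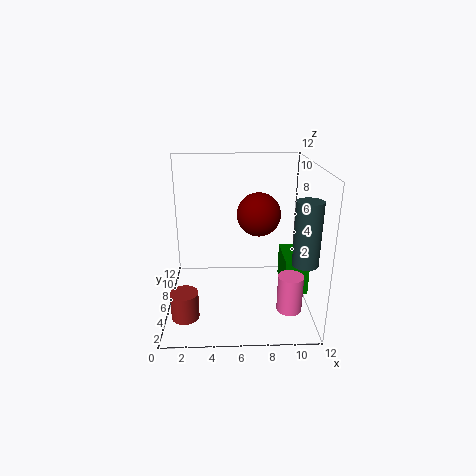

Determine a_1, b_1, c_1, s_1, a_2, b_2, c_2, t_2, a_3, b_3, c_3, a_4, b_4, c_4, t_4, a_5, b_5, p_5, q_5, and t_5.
a_1 = 10
b_1 = 3
c_1 = 1
s_1 = 1
a_2 = 11
b_2 = 3
c_2 = 5
t_2 = 5
a_3 = 8
b_3 = 9
c_3 = 7
a_4 = 2
b_4 = 1
c_4 = 2
t_4 = 2
a_5 = 10
b_5 = 5
p_5 = 2
q_5 = 4
t_5 = 3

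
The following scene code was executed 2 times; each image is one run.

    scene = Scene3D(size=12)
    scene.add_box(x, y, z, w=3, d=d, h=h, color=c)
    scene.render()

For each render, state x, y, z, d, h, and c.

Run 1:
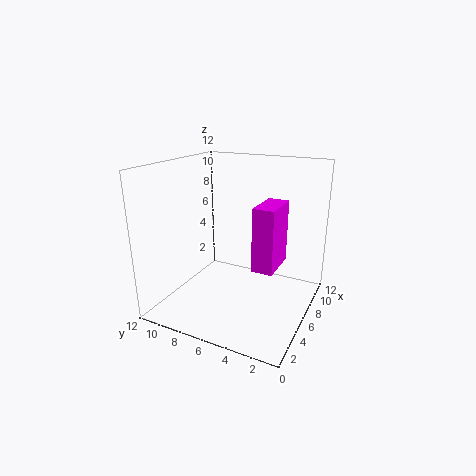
x = 2; y = 1.5; z = 5.5; d = 1.5; h = 4.5; c = 'magenta'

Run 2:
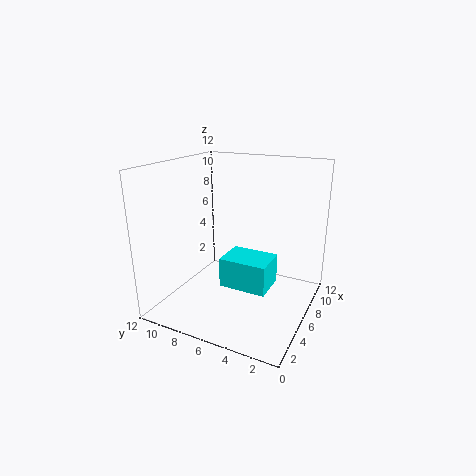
x = 4.5; y = 3; z = 2; d = 4; h = 2.5; c = 'cyan'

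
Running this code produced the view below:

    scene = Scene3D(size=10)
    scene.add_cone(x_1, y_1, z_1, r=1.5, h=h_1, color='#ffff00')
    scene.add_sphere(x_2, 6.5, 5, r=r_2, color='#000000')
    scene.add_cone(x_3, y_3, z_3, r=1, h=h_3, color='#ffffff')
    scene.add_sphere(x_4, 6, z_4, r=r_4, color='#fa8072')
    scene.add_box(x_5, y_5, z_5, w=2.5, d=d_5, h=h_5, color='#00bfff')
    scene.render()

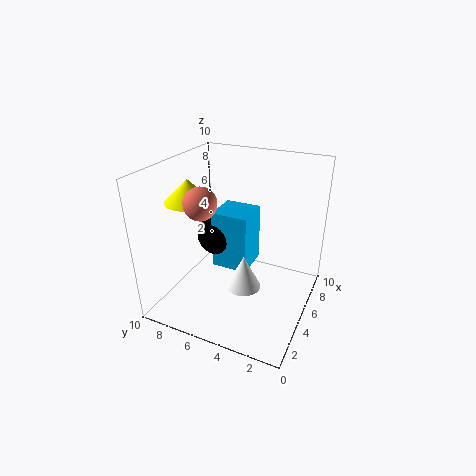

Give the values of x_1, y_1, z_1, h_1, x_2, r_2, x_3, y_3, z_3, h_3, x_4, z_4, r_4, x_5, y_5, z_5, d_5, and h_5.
x_1 = 3
y_1 = 7.5
z_1 = 8
h_1 = 1.5
x_2 = 5
r_2 = 1.5
x_3 = 1.5
y_3 = 3
z_3 = 4
h_3 = 2
x_4 = 2
z_4 = 8.5
r_4 = 1
x_5 = 4
y_5 = 4
z_5 = 3
d_5 = 2.5
h_5 = 4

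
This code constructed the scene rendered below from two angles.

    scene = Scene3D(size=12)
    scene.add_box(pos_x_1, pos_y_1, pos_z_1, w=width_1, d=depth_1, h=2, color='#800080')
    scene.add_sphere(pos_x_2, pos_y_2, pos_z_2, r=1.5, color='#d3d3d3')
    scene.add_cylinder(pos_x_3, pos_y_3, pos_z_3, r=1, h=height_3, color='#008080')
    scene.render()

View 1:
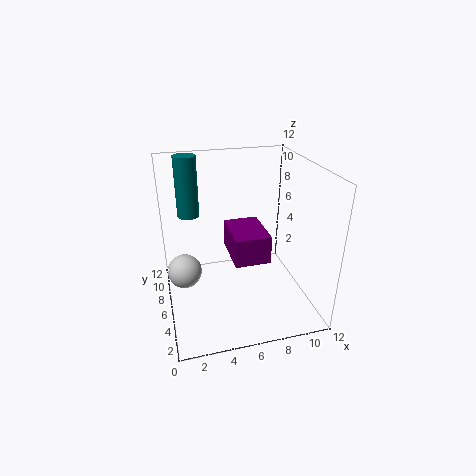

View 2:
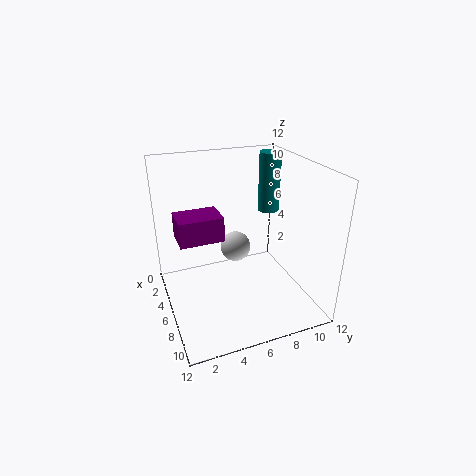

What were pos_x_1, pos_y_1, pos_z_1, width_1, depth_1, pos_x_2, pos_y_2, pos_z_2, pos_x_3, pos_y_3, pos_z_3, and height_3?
pos_x_1 = 4.5
pos_y_1 = 1
pos_z_1 = 6.5
width_1 = 2.5
depth_1 = 3.5
pos_x_2 = 1.5
pos_y_2 = 7.5
pos_z_2 = 2.5
pos_x_3 = 2.5
pos_y_3 = 10.5
pos_z_3 = 6.5
height_3 = 5.5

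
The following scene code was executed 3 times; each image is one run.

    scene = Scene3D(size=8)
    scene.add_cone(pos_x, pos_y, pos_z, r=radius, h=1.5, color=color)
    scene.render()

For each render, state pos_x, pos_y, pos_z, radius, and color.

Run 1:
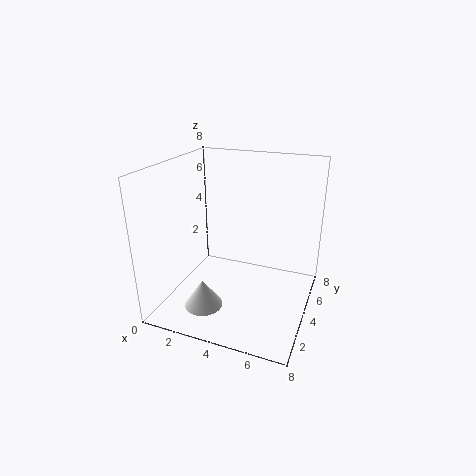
pos_x = 3
pos_y = 1.5
pos_z = 1
radius = 1
color = 'white'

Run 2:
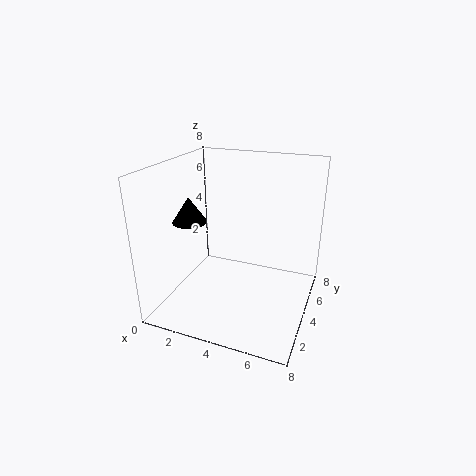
pos_x = 1
pos_y = 4
pos_z = 4.5
radius = 1
color = 'black'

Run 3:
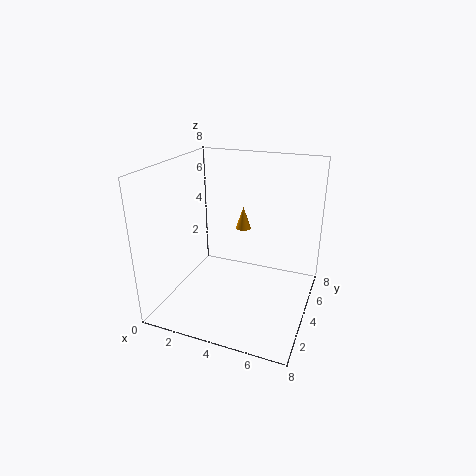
pos_x = 3
pos_y = 7.5
pos_z = 3
radius = 0.5
color = 'orange'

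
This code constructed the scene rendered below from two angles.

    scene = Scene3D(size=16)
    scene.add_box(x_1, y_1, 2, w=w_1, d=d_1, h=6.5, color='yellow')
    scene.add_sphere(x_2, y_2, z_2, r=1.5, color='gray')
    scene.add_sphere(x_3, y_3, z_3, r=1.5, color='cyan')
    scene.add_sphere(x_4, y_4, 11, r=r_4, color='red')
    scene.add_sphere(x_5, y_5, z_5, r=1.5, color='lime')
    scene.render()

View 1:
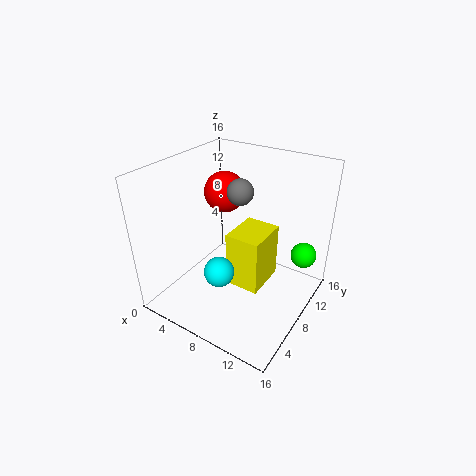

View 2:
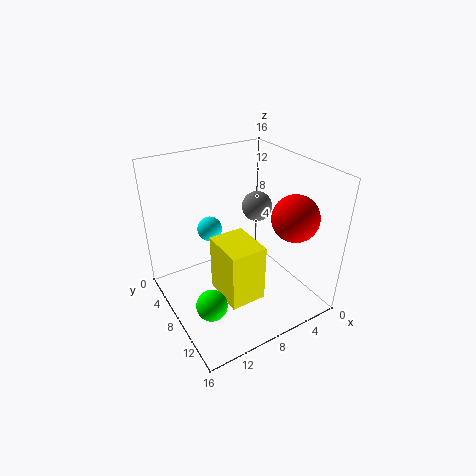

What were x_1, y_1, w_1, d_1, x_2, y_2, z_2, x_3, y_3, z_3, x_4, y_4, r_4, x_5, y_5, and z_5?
x_1 = 7; y_1 = 7; w_1 = 4; d_1 = 5; x_2 = 7; y_2 = 10; z_2 = 12.5; x_3 = 9; y_3 = 3; z_3 = 7; x_4 = 3.5; y_4 = 12; r_4 = 2.5; x_5 = 14; y_5 = 13; z_5 = 5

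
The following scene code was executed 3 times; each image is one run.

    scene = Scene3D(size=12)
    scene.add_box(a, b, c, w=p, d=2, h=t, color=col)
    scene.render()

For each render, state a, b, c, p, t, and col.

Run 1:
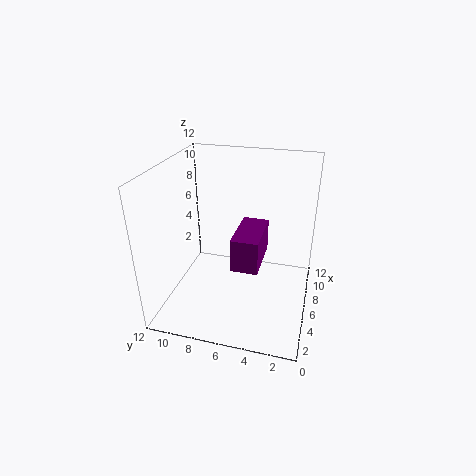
a = 2
b = 3.5
c = 5.5
p = 4
t = 2.5
col = 'purple'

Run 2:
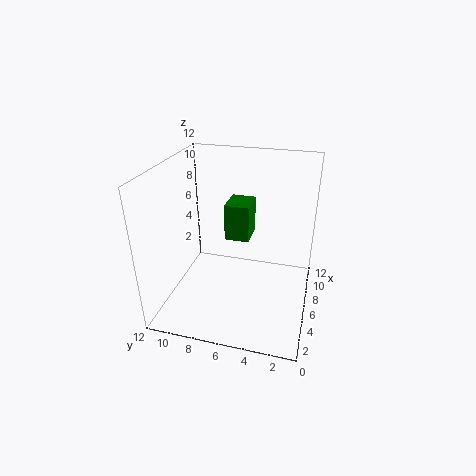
a = 5.5
b = 5
c = 6
p = 2.5
t = 3
col = 'green'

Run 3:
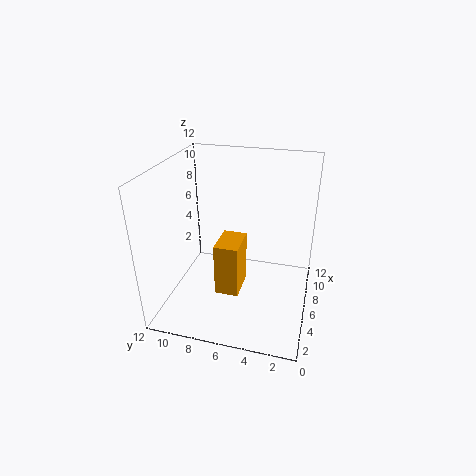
a = 4
b = 5.5
c = 1.5
p = 3
t = 4.5
col = 'orange'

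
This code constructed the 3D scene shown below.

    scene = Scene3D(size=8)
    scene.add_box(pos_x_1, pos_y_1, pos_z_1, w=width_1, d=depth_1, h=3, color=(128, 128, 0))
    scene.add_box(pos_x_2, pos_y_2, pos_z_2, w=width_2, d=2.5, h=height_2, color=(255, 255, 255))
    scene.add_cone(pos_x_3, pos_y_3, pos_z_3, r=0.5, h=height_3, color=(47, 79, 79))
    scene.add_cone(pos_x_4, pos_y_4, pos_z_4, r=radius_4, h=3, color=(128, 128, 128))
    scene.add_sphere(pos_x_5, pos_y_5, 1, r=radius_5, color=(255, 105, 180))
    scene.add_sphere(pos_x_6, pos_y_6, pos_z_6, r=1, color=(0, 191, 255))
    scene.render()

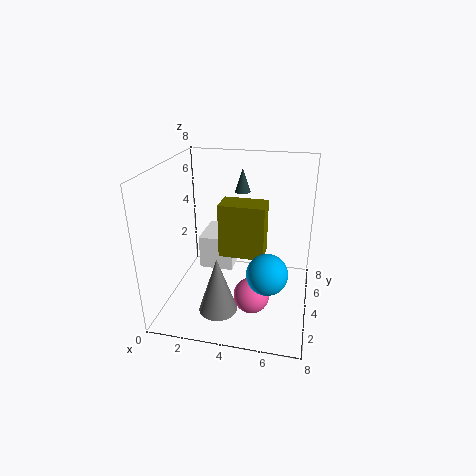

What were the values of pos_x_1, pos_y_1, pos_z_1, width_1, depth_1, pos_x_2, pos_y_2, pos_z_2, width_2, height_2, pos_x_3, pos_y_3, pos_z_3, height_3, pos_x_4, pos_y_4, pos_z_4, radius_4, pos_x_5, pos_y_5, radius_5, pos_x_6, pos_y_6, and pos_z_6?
pos_x_1 = 3, pos_y_1 = 3.5, pos_z_1 = 3, width_1 = 2.5, depth_1 = 1.5, pos_x_2 = 1.5, pos_y_2 = 4.5, pos_z_2 = 1.5, width_2 = 2, height_2 = 2, pos_x_3 = 3.5, pos_y_3 = 7.5, pos_z_3 = 5.5, height_3 = 1.5, pos_x_4 = 3.5, pos_y_4 = 1.5, pos_z_4 = 1, radius_4 = 1, pos_x_5 = 5, pos_y_5 = 3, radius_5 = 1, pos_x_6 = 6, pos_y_6 = 1.5, pos_z_6 = 3.5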